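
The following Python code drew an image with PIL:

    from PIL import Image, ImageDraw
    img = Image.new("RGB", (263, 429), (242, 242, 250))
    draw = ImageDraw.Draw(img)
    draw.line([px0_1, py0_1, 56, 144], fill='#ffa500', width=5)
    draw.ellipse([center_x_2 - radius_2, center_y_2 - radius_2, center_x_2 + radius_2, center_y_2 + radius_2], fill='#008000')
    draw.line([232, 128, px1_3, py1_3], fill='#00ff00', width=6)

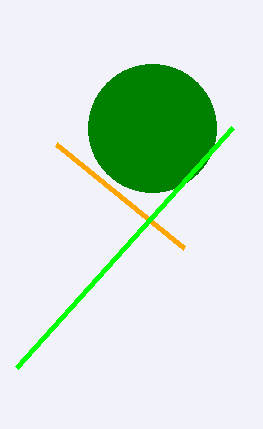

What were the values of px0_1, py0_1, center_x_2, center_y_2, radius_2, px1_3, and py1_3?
px0_1 = 184, py0_1 = 248, center_x_2 = 152, center_y_2 = 128, radius_2 = 64, px1_3 = 16, py1_3 = 368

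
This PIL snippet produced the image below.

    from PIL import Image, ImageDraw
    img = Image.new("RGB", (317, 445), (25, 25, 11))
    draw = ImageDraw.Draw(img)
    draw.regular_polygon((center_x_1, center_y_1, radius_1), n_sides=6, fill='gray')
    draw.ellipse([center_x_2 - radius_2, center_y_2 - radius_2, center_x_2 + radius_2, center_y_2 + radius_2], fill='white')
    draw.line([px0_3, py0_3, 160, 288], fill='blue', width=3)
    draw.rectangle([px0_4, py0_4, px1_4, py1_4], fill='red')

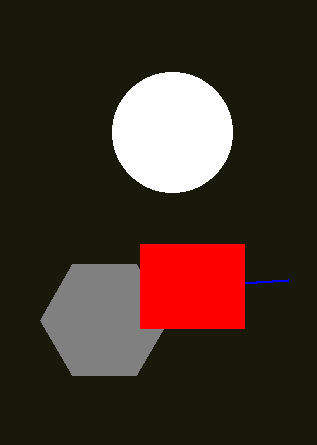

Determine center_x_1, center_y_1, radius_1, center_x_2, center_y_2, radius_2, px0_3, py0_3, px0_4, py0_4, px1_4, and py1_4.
center_x_1 = 104; center_y_1 = 320; radius_1 = 64; center_x_2 = 172; center_y_2 = 132; radius_2 = 60; px0_3 = 288; py0_3 = 280; px0_4 = 140; py0_4 = 244; px1_4 = 244; py1_4 = 328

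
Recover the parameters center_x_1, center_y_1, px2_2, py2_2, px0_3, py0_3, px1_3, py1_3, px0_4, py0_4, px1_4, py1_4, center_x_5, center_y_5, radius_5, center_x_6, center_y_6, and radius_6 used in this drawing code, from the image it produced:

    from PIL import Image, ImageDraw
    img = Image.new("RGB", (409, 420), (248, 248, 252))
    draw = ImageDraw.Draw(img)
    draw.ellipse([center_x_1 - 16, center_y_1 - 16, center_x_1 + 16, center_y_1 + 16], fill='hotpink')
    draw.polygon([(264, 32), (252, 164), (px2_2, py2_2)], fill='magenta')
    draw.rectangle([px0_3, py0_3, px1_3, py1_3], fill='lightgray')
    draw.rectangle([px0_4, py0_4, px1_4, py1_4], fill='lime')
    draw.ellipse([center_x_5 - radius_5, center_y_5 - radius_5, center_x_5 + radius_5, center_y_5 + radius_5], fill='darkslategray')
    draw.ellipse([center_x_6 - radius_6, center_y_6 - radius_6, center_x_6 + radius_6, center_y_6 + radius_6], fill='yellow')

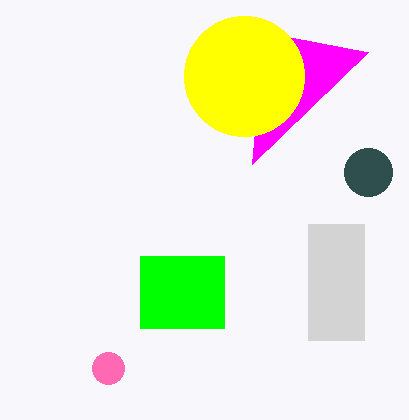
center_x_1 = 108, center_y_1 = 368, px2_2 = 368, py2_2 = 52, px0_3 = 308, py0_3 = 224, px1_3 = 364, py1_3 = 340, px0_4 = 140, py0_4 = 256, px1_4 = 224, py1_4 = 328, center_x_5 = 368, center_y_5 = 172, radius_5 = 24, center_x_6 = 244, center_y_6 = 76, radius_6 = 60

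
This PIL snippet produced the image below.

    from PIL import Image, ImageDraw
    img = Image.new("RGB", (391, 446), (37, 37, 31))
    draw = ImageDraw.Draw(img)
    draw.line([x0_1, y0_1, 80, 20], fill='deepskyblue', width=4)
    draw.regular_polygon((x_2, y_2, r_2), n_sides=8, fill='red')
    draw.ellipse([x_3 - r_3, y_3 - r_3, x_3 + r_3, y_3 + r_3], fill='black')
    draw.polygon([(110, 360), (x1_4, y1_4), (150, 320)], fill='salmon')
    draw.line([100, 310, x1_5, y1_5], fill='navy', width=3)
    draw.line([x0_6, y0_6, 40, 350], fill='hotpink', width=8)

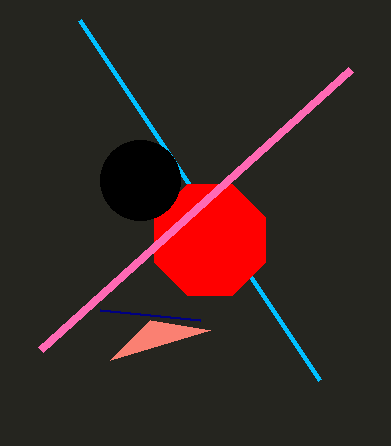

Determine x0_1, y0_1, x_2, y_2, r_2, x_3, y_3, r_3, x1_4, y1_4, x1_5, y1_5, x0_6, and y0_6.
x0_1 = 320; y0_1 = 380; x_2 = 210; y_2 = 240; r_2 = 60; x_3 = 140; y_3 = 180; r_3 = 40; x1_4 = 210; y1_4 = 330; x1_5 = 200; y1_5 = 320; x0_6 = 350; y0_6 = 70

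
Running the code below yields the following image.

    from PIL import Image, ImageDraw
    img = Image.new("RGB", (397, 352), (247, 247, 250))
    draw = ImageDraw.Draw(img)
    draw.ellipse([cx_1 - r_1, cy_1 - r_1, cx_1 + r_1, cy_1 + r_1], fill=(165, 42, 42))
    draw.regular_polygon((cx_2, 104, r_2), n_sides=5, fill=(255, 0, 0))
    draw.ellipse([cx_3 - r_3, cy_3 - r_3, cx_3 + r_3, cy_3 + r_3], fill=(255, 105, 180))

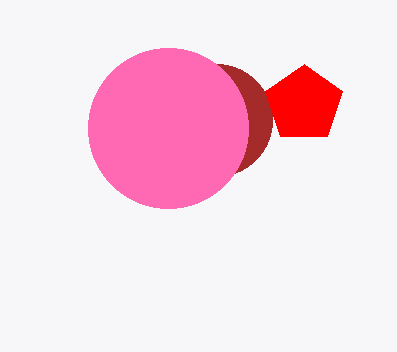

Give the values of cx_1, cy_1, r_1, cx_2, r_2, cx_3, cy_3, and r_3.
cx_1 = 216
cy_1 = 120
r_1 = 56
cx_2 = 304
r_2 = 40
cx_3 = 168
cy_3 = 128
r_3 = 80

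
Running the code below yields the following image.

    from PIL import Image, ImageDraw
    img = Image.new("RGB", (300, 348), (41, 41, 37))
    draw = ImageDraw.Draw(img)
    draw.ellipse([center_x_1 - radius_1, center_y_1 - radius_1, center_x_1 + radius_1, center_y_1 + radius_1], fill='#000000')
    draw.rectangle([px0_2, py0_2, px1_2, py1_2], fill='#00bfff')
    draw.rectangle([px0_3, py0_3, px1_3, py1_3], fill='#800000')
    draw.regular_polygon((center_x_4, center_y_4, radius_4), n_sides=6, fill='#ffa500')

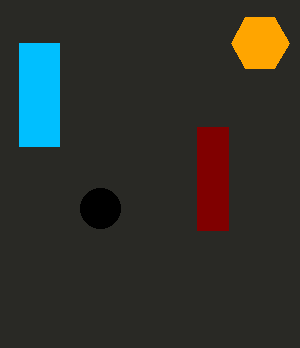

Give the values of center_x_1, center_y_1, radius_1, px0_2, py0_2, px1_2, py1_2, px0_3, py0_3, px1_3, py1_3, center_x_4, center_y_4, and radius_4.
center_x_1 = 100; center_y_1 = 208; radius_1 = 20; px0_2 = 19; py0_2 = 43; px1_2 = 59; py1_2 = 146; px0_3 = 197; py0_3 = 127; px1_3 = 228; py1_3 = 230; center_x_4 = 260; center_y_4 = 43; radius_4 = 29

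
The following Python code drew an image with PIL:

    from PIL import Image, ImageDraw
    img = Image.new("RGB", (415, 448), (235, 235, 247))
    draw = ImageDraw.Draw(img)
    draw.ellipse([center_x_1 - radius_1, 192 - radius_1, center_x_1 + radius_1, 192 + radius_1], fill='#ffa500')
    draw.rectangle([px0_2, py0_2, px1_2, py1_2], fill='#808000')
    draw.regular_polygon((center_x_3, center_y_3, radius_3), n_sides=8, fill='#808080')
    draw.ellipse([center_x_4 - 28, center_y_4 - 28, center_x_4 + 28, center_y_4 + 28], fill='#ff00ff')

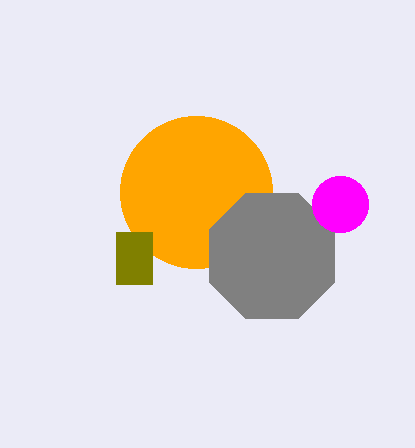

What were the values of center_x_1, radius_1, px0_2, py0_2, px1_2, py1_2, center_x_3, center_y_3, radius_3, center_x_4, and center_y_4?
center_x_1 = 196
radius_1 = 76
px0_2 = 116
py0_2 = 232
px1_2 = 152
py1_2 = 284
center_x_3 = 272
center_y_3 = 256
radius_3 = 68
center_x_4 = 340
center_y_4 = 204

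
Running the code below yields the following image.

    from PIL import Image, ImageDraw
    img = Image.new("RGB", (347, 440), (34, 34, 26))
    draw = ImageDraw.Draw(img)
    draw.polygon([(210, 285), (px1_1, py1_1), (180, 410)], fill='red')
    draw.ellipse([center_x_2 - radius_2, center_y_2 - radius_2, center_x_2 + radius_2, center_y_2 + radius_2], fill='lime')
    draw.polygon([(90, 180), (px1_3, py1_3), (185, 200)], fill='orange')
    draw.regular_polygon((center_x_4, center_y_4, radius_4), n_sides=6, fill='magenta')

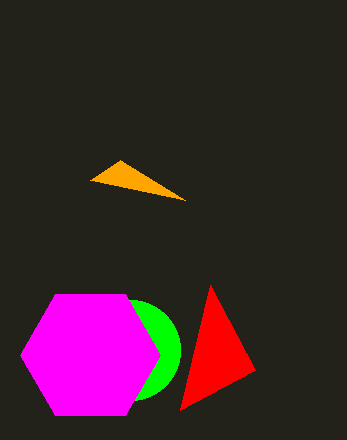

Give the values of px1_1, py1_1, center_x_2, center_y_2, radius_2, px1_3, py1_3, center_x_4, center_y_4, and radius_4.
px1_1 = 255, py1_1 = 370, center_x_2 = 130, center_y_2 = 350, radius_2 = 50, px1_3 = 120, py1_3 = 160, center_x_4 = 90, center_y_4 = 355, radius_4 = 70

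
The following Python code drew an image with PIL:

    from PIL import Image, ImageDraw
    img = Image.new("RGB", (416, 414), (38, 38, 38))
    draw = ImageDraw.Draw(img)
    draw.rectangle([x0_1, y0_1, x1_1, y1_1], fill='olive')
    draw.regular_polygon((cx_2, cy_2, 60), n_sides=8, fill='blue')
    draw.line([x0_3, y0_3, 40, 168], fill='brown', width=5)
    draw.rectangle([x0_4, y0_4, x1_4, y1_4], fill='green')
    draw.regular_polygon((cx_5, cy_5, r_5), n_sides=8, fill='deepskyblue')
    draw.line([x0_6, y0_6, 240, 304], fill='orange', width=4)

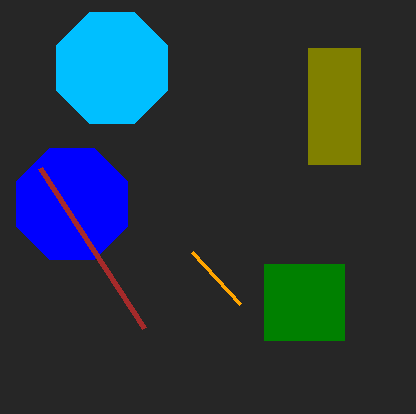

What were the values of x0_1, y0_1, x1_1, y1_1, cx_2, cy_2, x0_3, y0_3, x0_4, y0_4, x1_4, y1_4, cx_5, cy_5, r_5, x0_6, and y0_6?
x0_1 = 308
y0_1 = 48
x1_1 = 360
y1_1 = 164
cx_2 = 72
cy_2 = 204
x0_3 = 144
y0_3 = 328
x0_4 = 264
y0_4 = 264
x1_4 = 344
y1_4 = 340
cx_5 = 112
cy_5 = 68
r_5 = 60
x0_6 = 192
y0_6 = 252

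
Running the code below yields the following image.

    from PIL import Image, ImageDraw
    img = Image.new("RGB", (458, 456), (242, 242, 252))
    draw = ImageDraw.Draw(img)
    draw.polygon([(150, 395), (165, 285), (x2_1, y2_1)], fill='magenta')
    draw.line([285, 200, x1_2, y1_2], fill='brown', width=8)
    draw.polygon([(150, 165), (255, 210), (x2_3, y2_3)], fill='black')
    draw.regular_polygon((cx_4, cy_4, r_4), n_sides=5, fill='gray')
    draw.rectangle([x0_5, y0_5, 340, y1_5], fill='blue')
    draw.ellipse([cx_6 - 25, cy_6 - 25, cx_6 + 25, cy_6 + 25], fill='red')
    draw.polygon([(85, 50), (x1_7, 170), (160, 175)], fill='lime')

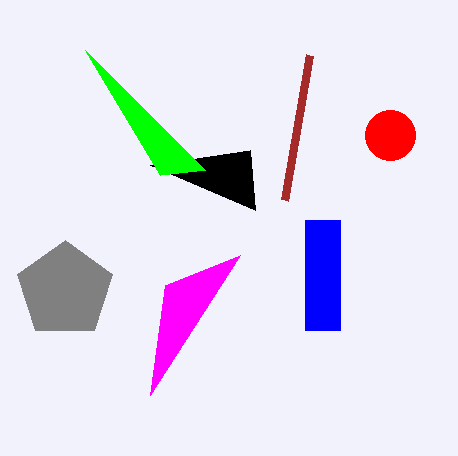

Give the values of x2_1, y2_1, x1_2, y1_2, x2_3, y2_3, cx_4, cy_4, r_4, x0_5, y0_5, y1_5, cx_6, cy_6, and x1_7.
x2_1 = 240, y2_1 = 255, x1_2 = 310, y1_2 = 55, x2_3 = 250, y2_3 = 150, cx_4 = 65, cy_4 = 290, r_4 = 50, x0_5 = 305, y0_5 = 220, y1_5 = 330, cx_6 = 390, cy_6 = 135, x1_7 = 205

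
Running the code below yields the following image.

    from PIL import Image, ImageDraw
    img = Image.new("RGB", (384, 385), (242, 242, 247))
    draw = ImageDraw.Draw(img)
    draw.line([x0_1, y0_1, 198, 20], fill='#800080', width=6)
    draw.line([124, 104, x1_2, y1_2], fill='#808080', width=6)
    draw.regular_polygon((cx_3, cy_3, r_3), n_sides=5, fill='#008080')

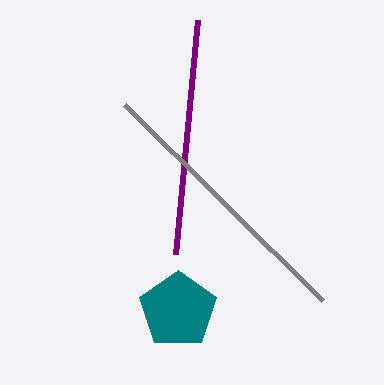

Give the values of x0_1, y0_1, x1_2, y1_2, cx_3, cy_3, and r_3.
x0_1 = 176
y0_1 = 254
x1_2 = 322
y1_2 = 300
cx_3 = 178
cy_3 = 310
r_3 = 40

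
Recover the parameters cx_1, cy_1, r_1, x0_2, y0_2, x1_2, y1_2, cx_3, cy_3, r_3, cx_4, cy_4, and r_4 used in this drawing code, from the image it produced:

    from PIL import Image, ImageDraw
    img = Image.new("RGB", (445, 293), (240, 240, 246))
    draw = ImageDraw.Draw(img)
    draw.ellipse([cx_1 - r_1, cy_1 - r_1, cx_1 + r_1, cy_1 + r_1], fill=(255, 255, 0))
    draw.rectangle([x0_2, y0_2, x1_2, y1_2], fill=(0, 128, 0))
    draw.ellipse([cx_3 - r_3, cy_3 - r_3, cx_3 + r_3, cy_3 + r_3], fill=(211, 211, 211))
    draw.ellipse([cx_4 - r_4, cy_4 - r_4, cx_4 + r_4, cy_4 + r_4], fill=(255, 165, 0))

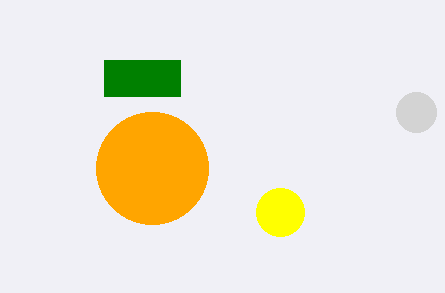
cx_1 = 280
cy_1 = 212
r_1 = 24
x0_2 = 104
y0_2 = 60
x1_2 = 180
y1_2 = 96
cx_3 = 416
cy_3 = 112
r_3 = 20
cx_4 = 152
cy_4 = 168
r_4 = 56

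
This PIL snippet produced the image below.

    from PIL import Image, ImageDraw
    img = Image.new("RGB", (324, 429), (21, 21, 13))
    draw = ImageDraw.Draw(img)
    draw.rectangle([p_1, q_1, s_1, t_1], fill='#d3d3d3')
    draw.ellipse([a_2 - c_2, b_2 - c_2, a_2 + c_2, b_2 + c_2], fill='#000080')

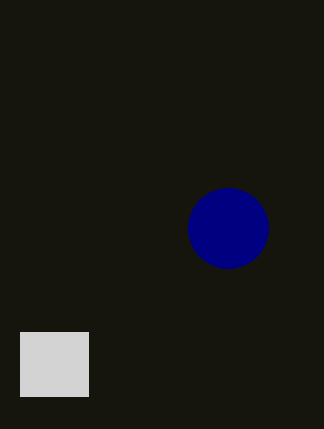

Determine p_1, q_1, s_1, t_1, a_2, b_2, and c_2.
p_1 = 20, q_1 = 332, s_1 = 88, t_1 = 396, a_2 = 228, b_2 = 228, c_2 = 40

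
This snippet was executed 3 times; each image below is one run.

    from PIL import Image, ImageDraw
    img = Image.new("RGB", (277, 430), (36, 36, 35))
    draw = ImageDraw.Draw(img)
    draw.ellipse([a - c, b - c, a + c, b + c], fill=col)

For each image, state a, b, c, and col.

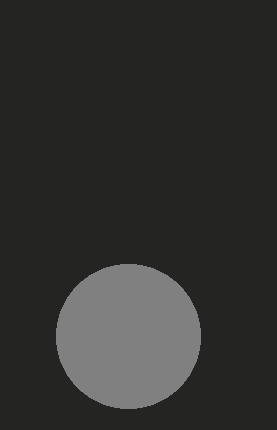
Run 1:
a = 128, b = 336, c = 72, col = 'gray'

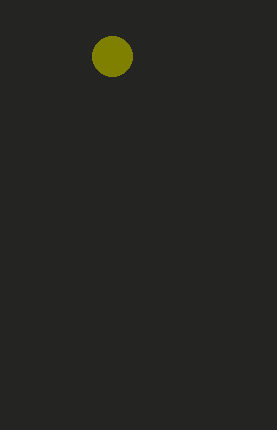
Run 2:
a = 112, b = 56, c = 20, col = 'olive'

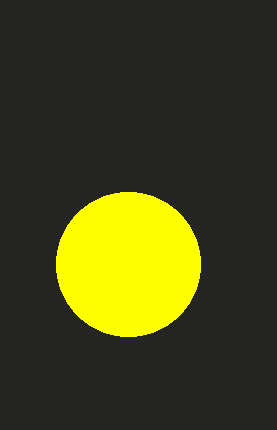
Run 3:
a = 128; b = 264; c = 72; col = 'yellow'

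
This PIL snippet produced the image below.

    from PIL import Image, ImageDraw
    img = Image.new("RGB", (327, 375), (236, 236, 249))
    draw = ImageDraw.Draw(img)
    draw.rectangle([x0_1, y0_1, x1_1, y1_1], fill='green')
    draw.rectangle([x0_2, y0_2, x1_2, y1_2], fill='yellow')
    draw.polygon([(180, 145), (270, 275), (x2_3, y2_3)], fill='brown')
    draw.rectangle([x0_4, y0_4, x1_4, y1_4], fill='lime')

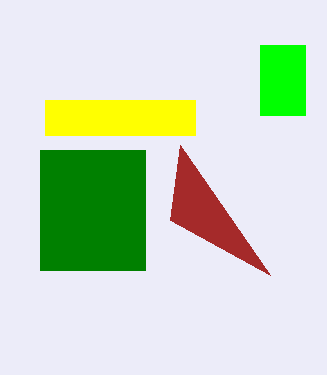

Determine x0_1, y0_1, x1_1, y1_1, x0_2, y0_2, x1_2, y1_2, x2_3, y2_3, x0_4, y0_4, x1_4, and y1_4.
x0_1 = 40, y0_1 = 150, x1_1 = 145, y1_1 = 270, x0_2 = 45, y0_2 = 100, x1_2 = 195, y1_2 = 135, x2_3 = 170, y2_3 = 220, x0_4 = 260, y0_4 = 45, x1_4 = 305, y1_4 = 115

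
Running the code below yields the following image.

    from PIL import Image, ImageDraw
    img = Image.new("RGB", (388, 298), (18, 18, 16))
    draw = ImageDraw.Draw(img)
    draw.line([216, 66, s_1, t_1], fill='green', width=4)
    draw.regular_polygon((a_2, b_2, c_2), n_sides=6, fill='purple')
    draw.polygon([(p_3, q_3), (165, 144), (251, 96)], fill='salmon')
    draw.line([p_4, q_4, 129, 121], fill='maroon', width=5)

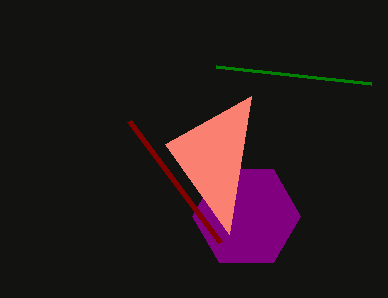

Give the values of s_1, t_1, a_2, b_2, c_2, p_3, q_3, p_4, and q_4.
s_1 = 371, t_1 = 83, a_2 = 246, b_2 = 216, c_2 = 54, p_3 = 229, q_3 = 234, p_4 = 220, q_4 = 242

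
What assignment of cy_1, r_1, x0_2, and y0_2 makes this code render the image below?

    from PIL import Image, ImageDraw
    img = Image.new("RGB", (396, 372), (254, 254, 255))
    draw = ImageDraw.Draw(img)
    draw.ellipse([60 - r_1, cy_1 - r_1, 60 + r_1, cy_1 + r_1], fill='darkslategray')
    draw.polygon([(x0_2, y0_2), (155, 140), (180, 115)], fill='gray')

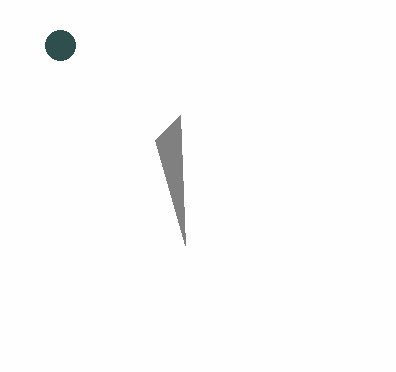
cy_1 = 45; r_1 = 15; x0_2 = 185; y0_2 = 245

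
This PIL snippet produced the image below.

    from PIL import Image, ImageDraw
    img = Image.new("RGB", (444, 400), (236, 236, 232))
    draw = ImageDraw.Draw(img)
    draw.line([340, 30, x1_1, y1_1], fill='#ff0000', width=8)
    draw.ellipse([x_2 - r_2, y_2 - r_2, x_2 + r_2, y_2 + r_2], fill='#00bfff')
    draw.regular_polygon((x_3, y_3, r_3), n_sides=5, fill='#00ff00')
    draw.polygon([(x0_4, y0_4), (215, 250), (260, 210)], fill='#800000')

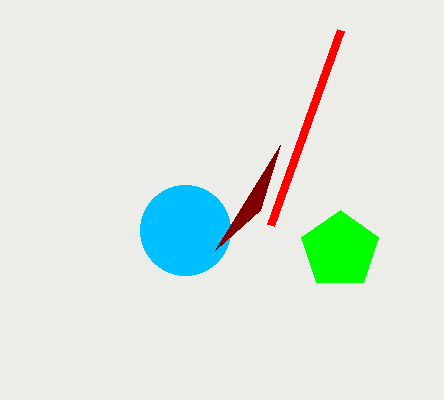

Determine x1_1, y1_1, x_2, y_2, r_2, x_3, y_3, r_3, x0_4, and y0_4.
x1_1 = 270
y1_1 = 225
x_2 = 185
y_2 = 230
r_2 = 45
x_3 = 340
y_3 = 250
r_3 = 40
x0_4 = 280
y0_4 = 145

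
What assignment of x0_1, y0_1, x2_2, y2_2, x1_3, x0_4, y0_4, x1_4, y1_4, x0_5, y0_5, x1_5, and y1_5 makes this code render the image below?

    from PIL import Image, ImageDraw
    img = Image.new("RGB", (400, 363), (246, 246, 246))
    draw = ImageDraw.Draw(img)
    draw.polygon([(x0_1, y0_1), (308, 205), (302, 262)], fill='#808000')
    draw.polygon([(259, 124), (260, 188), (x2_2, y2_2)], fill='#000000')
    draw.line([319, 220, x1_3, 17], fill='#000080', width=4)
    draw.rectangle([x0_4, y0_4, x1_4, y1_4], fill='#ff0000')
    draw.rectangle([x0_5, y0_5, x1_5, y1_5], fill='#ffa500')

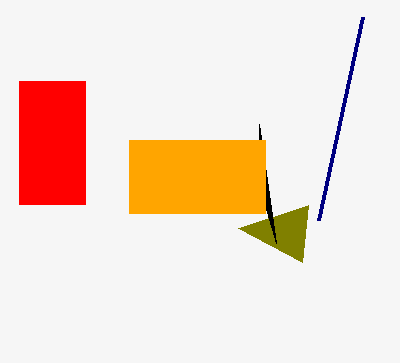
x0_1 = 238
y0_1 = 228
x2_2 = 276
y2_2 = 243
x1_3 = 363
x0_4 = 19
y0_4 = 81
x1_4 = 85
y1_4 = 204
x0_5 = 129
y0_5 = 140
x1_5 = 265
y1_5 = 213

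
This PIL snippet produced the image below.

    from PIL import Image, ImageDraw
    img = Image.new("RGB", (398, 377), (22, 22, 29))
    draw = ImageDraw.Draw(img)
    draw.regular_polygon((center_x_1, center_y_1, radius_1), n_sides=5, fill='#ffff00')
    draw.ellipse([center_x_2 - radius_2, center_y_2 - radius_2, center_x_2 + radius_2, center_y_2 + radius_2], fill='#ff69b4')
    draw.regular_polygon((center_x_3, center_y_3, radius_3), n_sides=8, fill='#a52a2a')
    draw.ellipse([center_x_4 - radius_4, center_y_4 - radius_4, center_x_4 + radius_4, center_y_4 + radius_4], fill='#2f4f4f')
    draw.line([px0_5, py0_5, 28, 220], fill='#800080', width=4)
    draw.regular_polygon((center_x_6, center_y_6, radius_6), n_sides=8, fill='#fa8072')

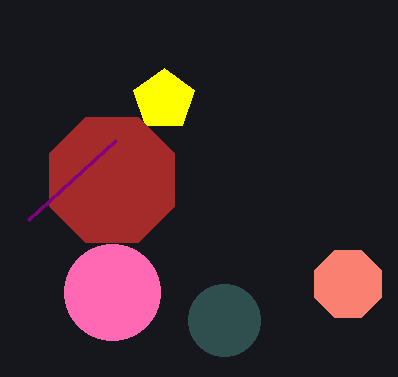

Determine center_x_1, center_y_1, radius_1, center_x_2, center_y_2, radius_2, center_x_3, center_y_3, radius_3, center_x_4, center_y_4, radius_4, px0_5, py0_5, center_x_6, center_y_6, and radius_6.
center_x_1 = 164, center_y_1 = 100, radius_1 = 32, center_x_2 = 112, center_y_2 = 292, radius_2 = 48, center_x_3 = 112, center_y_3 = 180, radius_3 = 68, center_x_4 = 224, center_y_4 = 320, radius_4 = 36, px0_5 = 116, py0_5 = 140, center_x_6 = 348, center_y_6 = 284, radius_6 = 36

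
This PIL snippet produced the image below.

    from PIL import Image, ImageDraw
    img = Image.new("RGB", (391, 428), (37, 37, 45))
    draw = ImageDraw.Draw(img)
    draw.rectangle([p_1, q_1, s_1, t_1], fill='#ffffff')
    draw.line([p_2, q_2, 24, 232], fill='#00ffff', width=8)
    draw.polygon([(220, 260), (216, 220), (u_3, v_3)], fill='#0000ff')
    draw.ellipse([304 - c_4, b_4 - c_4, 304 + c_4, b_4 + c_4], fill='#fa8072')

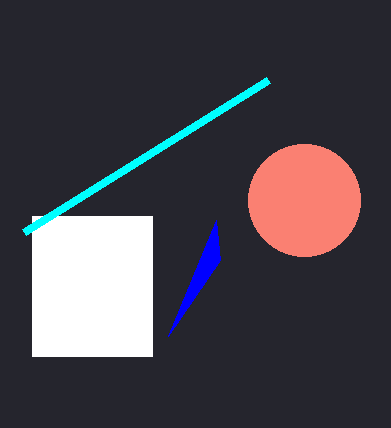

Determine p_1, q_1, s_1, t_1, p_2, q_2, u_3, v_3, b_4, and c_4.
p_1 = 32
q_1 = 216
s_1 = 152
t_1 = 356
p_2 = 268
q_2 = 80
u_3 = 168
v_3 = 336
b_4 = 200
c_4 = 56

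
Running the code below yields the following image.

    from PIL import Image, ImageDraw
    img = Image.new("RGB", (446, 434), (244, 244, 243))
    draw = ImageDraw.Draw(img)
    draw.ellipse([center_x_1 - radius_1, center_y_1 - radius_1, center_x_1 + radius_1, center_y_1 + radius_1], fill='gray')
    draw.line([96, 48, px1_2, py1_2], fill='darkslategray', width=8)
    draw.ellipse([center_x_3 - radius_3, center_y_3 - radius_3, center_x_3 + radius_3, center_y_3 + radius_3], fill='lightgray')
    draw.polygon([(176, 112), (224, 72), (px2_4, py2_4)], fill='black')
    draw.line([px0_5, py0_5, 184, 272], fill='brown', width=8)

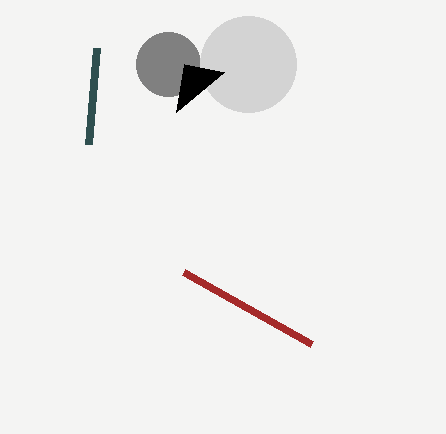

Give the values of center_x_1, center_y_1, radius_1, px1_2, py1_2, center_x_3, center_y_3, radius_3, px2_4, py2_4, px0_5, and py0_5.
center_x_1 = 168, center_y_1 = 64, radius_1 = 32, px1_2 = 88, py1_2 = 144, center_x_3 = 248, center_y_3 = 64, radius_3 = 48, px2_4 = 184, py2_4 = 64, px0_5 = 312, py0_5 = 344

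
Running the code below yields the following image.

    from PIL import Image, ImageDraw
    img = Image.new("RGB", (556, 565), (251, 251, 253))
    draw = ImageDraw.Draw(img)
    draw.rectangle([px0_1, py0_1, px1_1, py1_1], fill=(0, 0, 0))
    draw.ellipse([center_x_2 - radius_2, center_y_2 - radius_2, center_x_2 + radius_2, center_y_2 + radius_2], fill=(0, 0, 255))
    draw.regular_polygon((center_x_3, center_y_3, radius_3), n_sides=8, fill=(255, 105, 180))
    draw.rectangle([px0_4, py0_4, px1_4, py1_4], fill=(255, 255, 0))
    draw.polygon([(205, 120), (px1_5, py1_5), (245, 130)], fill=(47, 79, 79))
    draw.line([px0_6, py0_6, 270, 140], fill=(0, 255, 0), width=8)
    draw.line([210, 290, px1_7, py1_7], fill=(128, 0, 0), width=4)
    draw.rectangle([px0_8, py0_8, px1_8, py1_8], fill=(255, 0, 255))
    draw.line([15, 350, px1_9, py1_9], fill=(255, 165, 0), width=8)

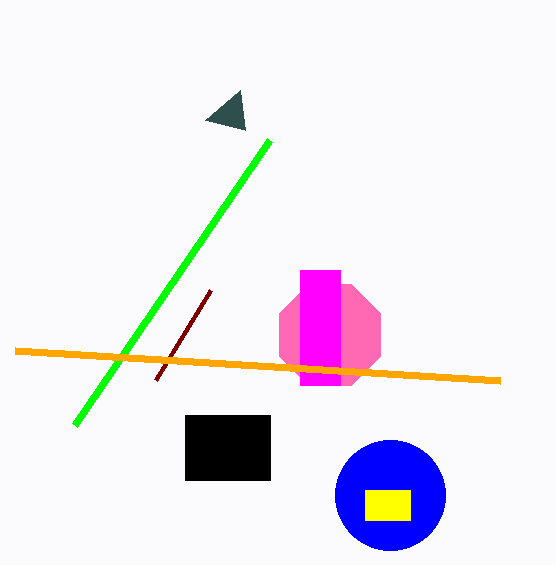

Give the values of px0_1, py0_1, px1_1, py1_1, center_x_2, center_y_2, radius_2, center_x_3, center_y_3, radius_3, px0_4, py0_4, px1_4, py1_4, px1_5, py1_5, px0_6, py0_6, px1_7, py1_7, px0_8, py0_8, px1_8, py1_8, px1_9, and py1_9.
px0_1 = 185; py0_1 = 415; px1_1 = 270; py1_1 = 480; center_x_2 = 390; center_y_2 = 495; radius_2 = 55; center_x_3 = 330; center_y_3 = 335; radius_3 = 55; px0_4 = 365; py0_4 = 490; px1_4 = 410; py1_4 = 520; px1_5 = 240; py1_5 = 90; px0_6 = 75; py0_6 = 425; px1_7 = 155; py1_7 = 380; px0_8 = 300; py0_8 = 270; px1_8 = 340; py1_8 = 385; px1_9 = 500; py1_9 = 380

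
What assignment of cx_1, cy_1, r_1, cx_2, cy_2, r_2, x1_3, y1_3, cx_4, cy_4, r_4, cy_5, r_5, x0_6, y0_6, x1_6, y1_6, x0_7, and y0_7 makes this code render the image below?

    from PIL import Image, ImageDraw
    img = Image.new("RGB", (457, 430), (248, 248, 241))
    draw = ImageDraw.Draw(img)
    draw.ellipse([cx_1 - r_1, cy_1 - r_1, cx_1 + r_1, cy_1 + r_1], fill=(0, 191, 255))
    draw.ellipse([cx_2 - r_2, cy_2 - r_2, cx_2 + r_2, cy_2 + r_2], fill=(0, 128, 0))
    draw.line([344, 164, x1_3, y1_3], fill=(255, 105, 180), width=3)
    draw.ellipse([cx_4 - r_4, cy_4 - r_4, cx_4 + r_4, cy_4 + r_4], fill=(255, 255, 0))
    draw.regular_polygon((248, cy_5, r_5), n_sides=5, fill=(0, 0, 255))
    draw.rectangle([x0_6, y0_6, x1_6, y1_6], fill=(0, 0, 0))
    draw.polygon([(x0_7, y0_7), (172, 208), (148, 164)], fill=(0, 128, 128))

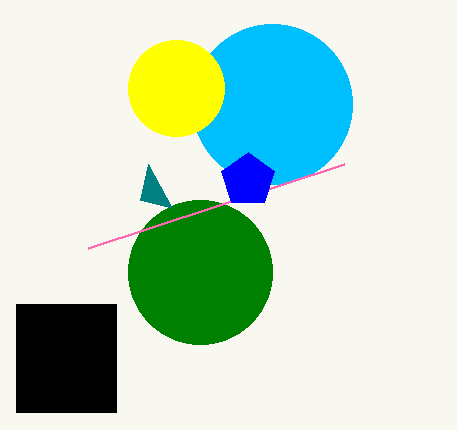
cx_1 = 272; cy_1 = 104; r_1 = 80; cx_2 = 200; cy_2 = 272; r_2 = 72; x1_3 = 88; y1_3 = 248; cx_4 = 176; cy_4 = 88; r_4 = 48; cy_5 = 180; r_5 = 28; x0_6 = 16; y0_6 = 304; x1_6 = 116; y1_6 = 412; x0_7 = 140; y0_7 = 200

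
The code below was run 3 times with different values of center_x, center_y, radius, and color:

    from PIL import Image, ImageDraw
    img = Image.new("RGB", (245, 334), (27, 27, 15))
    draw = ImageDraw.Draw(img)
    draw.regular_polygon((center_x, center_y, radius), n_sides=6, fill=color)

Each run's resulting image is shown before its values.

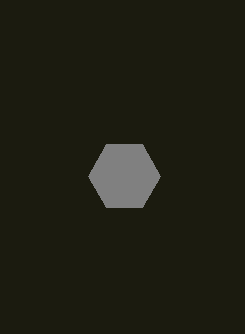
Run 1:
center_x = 124
center_y = 176
radius = 36
color = 'gray'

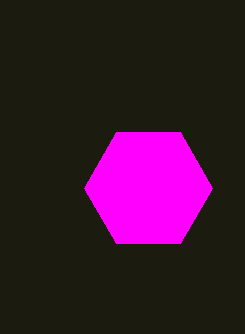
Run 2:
center_x = 148
center_y = 188
radius = 64
color = 'magenta'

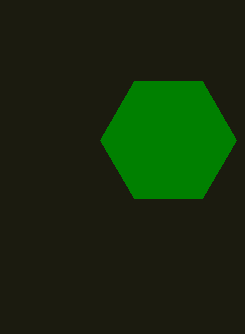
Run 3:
center_x = 168
center_y = 140
radius = 68
color = 'green'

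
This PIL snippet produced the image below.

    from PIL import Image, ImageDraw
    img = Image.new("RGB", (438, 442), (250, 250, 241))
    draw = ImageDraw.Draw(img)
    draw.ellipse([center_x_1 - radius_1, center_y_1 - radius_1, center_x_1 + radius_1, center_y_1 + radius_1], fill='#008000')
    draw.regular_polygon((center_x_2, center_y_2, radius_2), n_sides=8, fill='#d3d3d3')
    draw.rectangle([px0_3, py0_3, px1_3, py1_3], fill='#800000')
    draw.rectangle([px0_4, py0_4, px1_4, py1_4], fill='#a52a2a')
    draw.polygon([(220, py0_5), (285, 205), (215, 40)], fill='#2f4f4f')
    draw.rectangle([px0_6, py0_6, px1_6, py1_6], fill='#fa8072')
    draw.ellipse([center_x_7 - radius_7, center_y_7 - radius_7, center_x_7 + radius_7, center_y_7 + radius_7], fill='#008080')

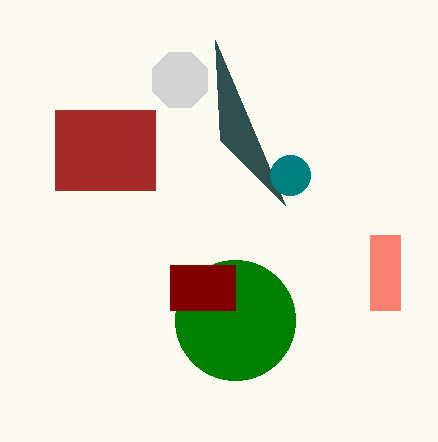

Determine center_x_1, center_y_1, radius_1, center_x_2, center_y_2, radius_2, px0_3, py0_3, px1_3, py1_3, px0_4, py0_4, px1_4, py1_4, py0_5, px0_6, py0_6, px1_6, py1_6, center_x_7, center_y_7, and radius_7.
center_x_1 = 235, center_y_1 = 320, radius_1 = 60, center_x_2 = 180, center_y_2 = 80, radius_2 = 30, px0_3 = 170, py0_3 = 265, px1_3 = 235, py1_3 = 310, px0_4 = 55, py0_4 = 110, px1_4 = 155, py1_4 = 190, py0_5 = 140, px0_6 = 370, py0_6 = 235, px1_6 = 400, py1_6 = 310, center_x_7 = 290, center_y_7 = 175, radius_7 = 20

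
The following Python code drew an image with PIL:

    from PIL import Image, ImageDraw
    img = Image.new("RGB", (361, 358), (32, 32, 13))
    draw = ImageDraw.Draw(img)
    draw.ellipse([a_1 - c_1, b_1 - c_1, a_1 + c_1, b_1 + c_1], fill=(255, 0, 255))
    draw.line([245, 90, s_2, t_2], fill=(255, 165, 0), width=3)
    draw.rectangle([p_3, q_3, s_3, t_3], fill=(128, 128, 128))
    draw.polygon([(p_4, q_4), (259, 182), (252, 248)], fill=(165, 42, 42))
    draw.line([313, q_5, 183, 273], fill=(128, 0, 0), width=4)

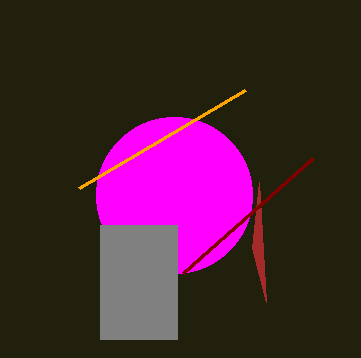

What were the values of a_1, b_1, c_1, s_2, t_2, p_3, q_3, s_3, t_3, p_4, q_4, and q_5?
a_1 = 174
b_1 = 195
c_1 = 78
s_2 = 79
t_2 = 188
p_3 = 100
q_3 = 225
s_3 = 177
t_3 = 339
p_4 = 266
q_4 = 302
q_5 = 158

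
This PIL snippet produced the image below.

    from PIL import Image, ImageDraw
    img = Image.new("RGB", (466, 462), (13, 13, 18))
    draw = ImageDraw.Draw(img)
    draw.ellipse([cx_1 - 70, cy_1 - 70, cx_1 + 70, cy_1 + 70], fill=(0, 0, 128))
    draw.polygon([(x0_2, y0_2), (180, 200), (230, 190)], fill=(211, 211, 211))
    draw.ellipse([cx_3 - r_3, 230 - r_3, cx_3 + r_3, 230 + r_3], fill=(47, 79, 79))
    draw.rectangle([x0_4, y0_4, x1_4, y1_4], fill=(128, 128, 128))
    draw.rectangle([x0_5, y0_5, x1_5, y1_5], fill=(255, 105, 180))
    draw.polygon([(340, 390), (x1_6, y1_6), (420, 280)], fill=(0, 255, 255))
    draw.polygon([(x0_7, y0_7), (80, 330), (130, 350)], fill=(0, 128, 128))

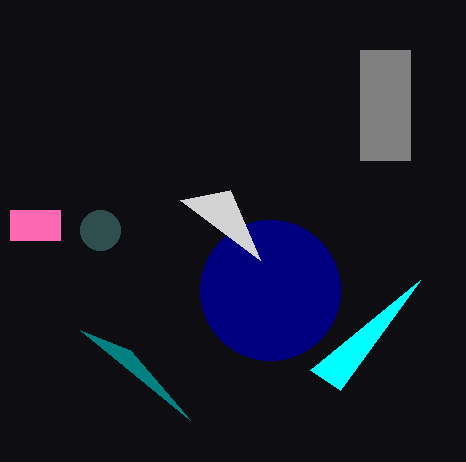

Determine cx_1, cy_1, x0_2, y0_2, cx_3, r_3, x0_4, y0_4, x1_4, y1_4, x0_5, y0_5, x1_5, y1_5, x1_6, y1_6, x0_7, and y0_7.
cx_1 = 270; cy_1 = 290; x0_2 = 260; y0_2 = 260; cx_3 = 100; r_3 = 20; x0_4 = 360; y0_4 = 50; x1_4 = 410; y1_4 = 160; x0_5 = 10; y0_5 = 210; x1_5 = 60; y1_5 = 240; x1_6 = 310; y1_6 = 370; x0_7 = 190; y0_7 = 420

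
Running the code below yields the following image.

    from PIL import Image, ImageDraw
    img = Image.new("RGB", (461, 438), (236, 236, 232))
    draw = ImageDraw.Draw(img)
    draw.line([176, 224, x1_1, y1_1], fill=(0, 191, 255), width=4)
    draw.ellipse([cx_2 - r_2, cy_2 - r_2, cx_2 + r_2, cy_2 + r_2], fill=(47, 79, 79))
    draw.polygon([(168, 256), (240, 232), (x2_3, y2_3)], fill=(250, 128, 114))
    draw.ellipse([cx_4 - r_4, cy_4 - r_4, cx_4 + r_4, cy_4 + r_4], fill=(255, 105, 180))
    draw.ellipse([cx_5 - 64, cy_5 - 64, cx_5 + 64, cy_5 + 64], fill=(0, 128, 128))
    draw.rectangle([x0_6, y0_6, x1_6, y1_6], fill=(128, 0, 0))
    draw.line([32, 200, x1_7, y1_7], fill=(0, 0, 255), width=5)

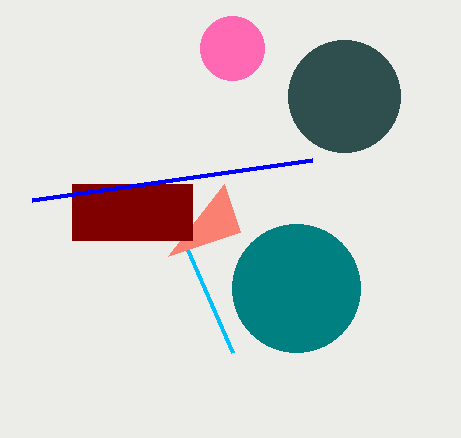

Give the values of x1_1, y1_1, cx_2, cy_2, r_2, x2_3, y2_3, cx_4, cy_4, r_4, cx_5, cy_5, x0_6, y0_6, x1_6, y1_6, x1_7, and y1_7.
x1_1 = 232
y1_1 = 352
cx_2 = 344
cy_2 = 96
r_2 = 56
x2_3 = 224
y2_3 = 184
cx_4 = 232
cy_4 = 48
r_4 = 32
cx_5 = 296
cy_5 = 288
x0_6 = 72
y0_6 = 184
x1_6 = 192
y1_6 = 240
x1_7 = 312
y1_7 = 160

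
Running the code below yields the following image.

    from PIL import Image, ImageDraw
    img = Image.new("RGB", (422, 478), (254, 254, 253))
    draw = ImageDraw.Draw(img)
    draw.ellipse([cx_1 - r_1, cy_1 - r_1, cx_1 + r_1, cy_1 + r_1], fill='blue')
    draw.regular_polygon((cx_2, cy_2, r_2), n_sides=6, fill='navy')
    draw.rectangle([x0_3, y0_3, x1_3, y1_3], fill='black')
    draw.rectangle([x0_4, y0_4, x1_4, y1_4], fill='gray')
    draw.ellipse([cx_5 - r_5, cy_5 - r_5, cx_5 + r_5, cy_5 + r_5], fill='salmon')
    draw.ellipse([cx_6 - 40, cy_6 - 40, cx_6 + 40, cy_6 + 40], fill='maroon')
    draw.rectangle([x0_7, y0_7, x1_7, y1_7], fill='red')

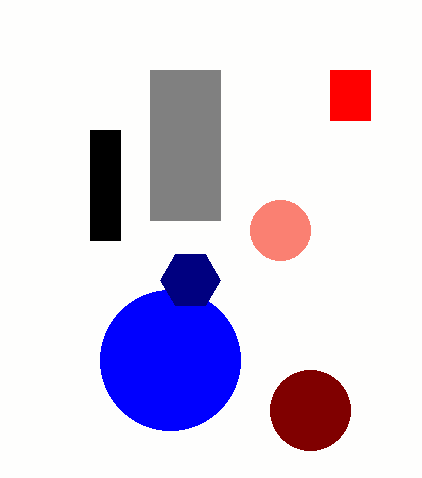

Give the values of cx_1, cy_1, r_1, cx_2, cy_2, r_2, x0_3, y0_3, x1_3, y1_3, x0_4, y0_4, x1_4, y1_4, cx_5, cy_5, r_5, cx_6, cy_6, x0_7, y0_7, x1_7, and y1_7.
cx_1 = 170
cy_1 = 360
r_1 = 70
cx_2 = 190
cy_2 = 280
r_2 = 30
x0_3 = 90
y0_3 = 130
x1_3 = 120
y1_3 = 240
x0_4 = 150
y0_4 = 70
x1_4 = 220
y1_4 = 220
cx_5 = 280
cy_5 = 230
r_5 = 30
cx_6 = 310
cy_6 = 410
x0_7 = 330
y0_7 = 70
x1_7 = 370
y1_7 = 120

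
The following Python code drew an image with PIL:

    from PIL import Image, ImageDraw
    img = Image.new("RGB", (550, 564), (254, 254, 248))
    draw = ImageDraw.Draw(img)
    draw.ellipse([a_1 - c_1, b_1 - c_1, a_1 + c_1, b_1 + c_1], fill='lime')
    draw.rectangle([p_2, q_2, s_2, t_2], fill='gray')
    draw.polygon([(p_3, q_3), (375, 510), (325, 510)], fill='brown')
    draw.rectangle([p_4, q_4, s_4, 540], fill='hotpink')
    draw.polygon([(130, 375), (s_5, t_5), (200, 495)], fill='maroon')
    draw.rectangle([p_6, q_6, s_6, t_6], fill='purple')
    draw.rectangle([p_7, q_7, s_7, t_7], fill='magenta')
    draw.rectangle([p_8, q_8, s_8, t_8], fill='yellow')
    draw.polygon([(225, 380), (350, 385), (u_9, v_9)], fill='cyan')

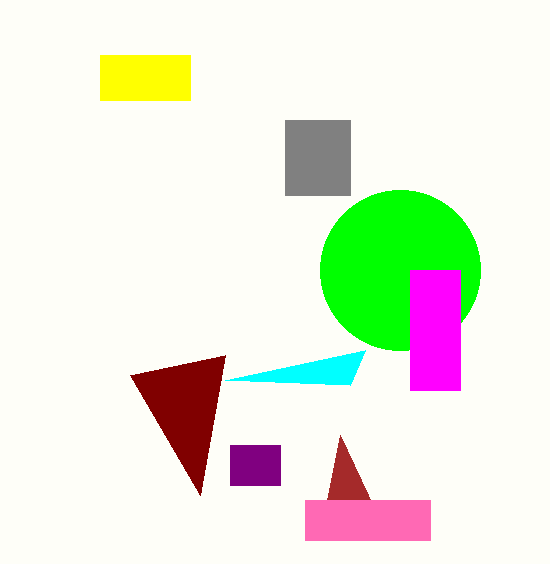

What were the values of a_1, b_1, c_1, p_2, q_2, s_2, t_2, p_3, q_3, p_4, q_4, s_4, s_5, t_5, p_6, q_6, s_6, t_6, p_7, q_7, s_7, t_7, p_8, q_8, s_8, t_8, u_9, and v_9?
a_1 = 400, b_1 = 270, c_1 = 80, p_2 = 285, q_2 = 120, s_2 = 350, t_2 = 195, p_3 = 340, q_3 = 435, p_4 = 305, q_4 = 500, s_4 = 430, s_5 = 225, t_5 = 355, p_6 = 230, q_6 = 445, s_6 = 280, t_6 = 485, p_7 = 410, q_7 = 270, s_7 = 460, t_7 = 390, p_8 = 100, q_8 = 55, s_8 = 190, t_8 = 100, u_9 = 365, v_9 = 350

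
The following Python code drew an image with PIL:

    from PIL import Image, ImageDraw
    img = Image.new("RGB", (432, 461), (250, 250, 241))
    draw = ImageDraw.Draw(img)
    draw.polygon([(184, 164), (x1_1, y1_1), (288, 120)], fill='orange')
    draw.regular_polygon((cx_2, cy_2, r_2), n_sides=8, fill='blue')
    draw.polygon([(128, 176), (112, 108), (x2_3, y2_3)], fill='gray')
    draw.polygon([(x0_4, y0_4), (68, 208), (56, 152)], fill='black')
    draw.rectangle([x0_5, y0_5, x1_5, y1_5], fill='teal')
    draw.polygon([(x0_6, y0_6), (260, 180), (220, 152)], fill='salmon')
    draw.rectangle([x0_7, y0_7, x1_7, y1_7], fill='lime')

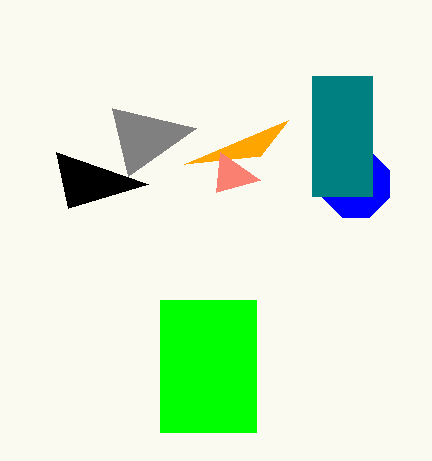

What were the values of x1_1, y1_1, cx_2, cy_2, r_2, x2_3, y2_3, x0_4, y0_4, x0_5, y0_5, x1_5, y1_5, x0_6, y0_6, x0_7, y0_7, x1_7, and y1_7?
x1_1 = 260
y1_1 = 156
cx_2 = 356
cy_2 = 184
r_2 = 36
x2_3 = 196
y2_3 = 128
x0_4 = 148
y0_4 = 184
x0_5 = 312
y0_5 = 76
x1_5 = 372
y1_5 = 196
x0_6 = 216
y0_6 = 192
x0_7 = 160
y0_7 = 300
x1_7 = 256
y1_7 = 432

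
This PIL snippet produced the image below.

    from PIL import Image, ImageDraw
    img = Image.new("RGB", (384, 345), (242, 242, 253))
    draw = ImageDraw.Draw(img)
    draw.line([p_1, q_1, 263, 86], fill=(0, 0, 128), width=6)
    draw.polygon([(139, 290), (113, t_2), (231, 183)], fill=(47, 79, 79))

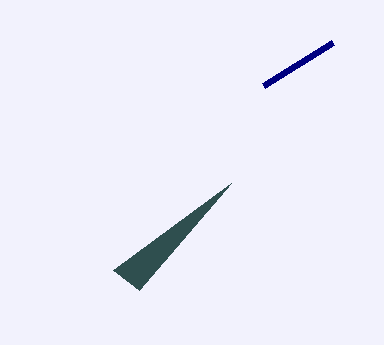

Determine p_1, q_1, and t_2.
p_1 = 332, q_1 = 43, t_2 = 270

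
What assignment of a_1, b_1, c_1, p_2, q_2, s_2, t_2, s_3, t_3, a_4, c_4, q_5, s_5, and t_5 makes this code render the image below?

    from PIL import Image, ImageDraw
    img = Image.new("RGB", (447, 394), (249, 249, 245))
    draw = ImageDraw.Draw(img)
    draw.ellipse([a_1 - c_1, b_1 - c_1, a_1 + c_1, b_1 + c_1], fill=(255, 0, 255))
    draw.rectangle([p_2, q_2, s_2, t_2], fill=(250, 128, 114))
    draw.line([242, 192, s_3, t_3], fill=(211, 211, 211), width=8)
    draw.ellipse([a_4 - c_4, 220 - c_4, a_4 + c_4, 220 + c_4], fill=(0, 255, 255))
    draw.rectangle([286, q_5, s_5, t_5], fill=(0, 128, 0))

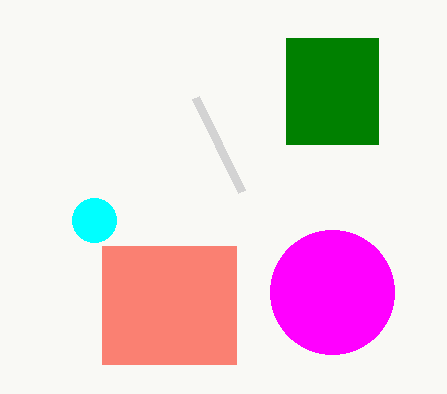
a_1 = 332
b_1 = 292
c_1 = 62
p_2 = 102
q_2 = 246
s_2 = 236
t_2 = 364
s_3 = 196
t_3 = 98
a_4 = 94
c_4 = 22
q_5 = 38
s_5 = 378
t_5 = 144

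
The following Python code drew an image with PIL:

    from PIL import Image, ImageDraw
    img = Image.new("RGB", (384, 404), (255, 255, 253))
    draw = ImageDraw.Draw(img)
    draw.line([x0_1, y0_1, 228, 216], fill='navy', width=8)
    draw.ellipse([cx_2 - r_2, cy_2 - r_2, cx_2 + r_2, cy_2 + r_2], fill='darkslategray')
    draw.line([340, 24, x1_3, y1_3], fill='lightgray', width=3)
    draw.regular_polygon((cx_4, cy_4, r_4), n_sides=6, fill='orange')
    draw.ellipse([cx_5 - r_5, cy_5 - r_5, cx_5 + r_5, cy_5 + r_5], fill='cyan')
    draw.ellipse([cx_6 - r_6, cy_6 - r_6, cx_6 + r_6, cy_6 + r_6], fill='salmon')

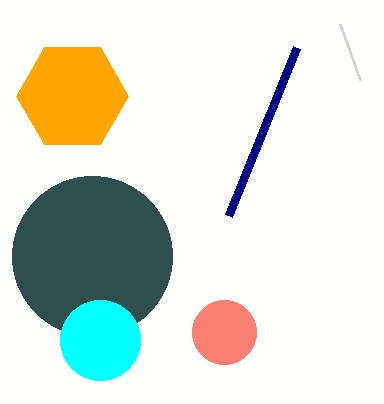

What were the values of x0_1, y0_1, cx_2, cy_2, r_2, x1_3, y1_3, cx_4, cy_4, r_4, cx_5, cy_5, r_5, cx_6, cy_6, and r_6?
x0_1 = 296, y0_1 = 48, cx_2 = 92, cy_2 = 256, r_2 = 80, x1_3 = 360, y1_3 = 80, cx_4 = 72, cy_4 = 96, r_4 = 56, cx_5 = 100, cy_5 = 340, r_5 = 40, cx_6 = 224, cy_6 = 332, r_6 = 32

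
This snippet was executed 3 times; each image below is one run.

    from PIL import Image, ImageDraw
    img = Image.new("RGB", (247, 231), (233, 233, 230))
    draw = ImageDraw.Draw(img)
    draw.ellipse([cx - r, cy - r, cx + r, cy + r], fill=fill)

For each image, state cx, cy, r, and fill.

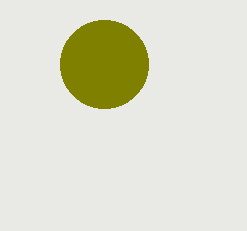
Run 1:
cx = 104
cy = 64
r = 44
fill = 'olive'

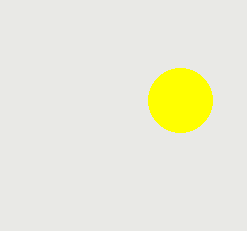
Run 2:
cx = 180
cy = 100
r = 32
fill = 'yellow'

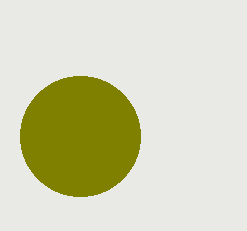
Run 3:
cx = 80, cy = 136, r = 60, fill = 'olive'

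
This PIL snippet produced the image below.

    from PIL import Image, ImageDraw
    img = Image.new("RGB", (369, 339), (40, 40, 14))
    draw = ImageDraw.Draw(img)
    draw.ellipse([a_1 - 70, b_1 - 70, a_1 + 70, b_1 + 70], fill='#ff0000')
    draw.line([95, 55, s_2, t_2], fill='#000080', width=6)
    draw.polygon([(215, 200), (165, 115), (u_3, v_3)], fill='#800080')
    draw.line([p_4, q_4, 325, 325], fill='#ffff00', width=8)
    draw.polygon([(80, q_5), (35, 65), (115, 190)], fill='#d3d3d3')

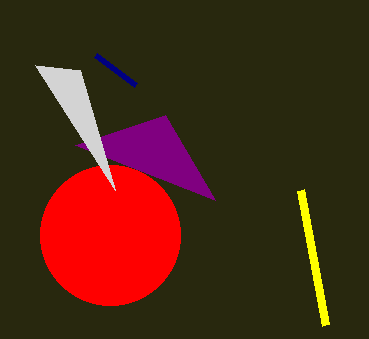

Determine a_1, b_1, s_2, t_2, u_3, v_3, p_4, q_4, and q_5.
a_1 = 110; b_1 = 235; s_2 = 135; t_2 = 85; u_3 = 75; v_3 = 145; p_4 = 300; q_4 = 190; q_5 = 70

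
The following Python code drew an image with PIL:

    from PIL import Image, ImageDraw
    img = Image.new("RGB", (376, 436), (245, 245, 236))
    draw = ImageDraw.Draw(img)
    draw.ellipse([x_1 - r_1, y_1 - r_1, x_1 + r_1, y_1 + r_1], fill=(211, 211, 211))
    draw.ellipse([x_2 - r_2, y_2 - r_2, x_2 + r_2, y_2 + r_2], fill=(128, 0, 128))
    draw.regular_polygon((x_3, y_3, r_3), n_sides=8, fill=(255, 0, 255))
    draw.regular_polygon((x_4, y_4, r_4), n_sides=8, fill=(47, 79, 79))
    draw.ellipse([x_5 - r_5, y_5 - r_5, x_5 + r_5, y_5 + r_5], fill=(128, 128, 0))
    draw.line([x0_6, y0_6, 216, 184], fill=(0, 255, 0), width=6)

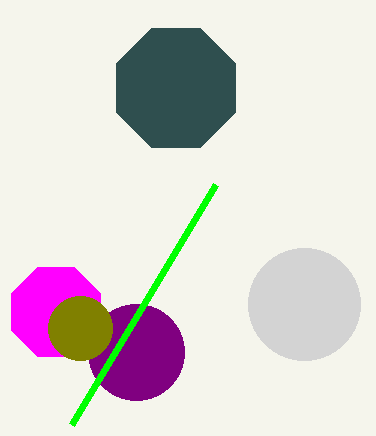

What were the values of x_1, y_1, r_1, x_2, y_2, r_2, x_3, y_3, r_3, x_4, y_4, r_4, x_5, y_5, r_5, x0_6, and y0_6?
x_1 = 304
y_1 = 304
r_1 = 56
x_2 = 136
y_2 = 352
r_2 = 48
x_3 = 56
y_3 = 312
r_3 = 48
x_4 = 176
y_4 = 88
r_4 = 64
x_5 = 80
y_5 = 328
r_5 = 32
x0_6 = 72
y0_6 = 424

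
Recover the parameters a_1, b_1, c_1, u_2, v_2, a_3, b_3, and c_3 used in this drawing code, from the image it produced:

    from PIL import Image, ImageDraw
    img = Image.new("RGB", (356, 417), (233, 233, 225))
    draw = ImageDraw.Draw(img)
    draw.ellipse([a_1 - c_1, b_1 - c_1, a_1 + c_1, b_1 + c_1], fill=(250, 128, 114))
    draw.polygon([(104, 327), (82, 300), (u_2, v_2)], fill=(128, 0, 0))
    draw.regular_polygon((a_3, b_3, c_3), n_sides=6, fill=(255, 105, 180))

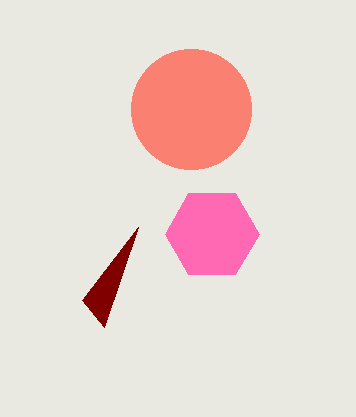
a_1 = 191; b_1 = 109; c_1 = 60; u_2 = 138; v_2 = 227; a_3 = 212; b_3 = 234; c_3 = 47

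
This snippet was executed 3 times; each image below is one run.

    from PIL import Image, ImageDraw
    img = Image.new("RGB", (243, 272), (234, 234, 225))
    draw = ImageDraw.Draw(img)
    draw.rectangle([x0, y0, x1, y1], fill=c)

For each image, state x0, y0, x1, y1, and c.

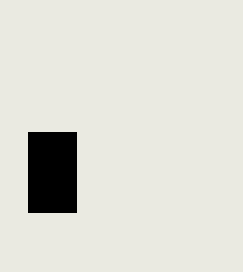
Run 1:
x0 = 28; y0 = 132; x1 = 76; y1 = 212; c = 'black'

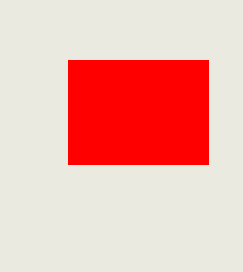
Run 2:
x0 = 68
y0 = 60
x1 = 208
y1 = 164
c = 'red'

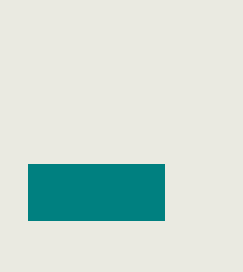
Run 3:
x0 = 28
y0 = 164
x1 = 164
y1 = 220
c = 'teal'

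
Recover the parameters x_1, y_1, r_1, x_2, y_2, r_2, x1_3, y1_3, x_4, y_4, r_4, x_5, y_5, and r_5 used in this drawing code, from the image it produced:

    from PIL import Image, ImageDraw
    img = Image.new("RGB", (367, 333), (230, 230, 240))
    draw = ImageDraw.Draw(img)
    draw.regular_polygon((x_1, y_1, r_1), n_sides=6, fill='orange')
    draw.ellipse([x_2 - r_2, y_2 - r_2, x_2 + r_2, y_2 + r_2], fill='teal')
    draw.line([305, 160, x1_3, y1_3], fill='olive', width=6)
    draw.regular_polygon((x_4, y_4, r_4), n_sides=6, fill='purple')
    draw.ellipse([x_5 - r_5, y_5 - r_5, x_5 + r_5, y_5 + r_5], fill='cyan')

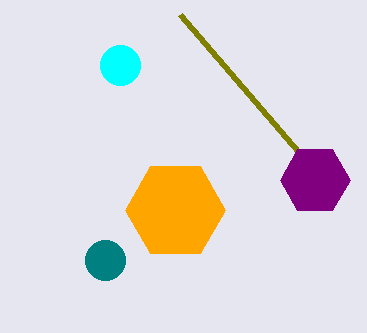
x_1 = 175
y_1 = 210
r_1 = 50
x_2 = 105
y_2 = 260
r_2 = 20
x1_3 = 180
y1_3 = 15
x_4 = 315
y_4 = 180
r_4 = 35
x_5 = 120
y_5 = 65
r_5 = 20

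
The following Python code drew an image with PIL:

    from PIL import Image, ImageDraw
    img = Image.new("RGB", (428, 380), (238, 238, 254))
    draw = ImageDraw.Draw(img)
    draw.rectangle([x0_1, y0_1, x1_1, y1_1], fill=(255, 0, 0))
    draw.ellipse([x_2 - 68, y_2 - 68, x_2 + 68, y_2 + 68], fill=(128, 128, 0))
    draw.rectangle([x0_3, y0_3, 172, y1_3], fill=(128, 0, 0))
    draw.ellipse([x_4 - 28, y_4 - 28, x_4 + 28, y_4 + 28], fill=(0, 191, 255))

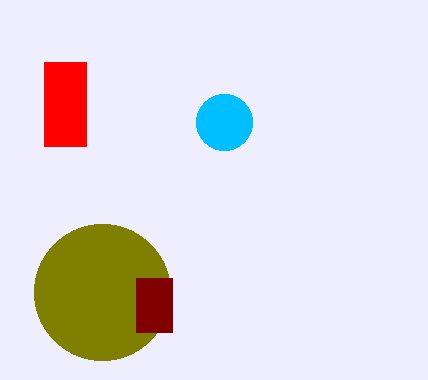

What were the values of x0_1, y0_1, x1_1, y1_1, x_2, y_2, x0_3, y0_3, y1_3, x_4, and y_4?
x0_1 = 44; y0_1 = 62; x1_1 = 86; y1_1 = 146; x_2 = 102; y_2 = 292; x0_3 = 136; y0_3 = 278; y1_3 = 332; x_4 = 224; y_4 = 122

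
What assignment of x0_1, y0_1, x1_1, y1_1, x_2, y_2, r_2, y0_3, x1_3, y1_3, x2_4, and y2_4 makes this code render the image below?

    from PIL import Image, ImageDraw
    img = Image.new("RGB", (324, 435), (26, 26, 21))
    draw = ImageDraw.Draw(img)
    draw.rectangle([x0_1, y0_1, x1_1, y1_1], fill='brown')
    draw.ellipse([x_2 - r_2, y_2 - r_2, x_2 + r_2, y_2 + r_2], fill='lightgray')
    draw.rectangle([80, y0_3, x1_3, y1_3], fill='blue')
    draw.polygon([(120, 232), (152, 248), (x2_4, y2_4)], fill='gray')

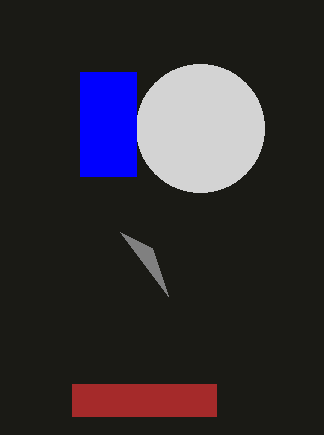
x0_1 = 72, y0_1 = 384, x1_1 = 216, y1_1 = 416, x_2 = 200, y_2 = 128, r_2 = 64, y0_3 = 72, x1_3 = 136, y1_3 = 176, x2_4 = 168, y2_4 = 296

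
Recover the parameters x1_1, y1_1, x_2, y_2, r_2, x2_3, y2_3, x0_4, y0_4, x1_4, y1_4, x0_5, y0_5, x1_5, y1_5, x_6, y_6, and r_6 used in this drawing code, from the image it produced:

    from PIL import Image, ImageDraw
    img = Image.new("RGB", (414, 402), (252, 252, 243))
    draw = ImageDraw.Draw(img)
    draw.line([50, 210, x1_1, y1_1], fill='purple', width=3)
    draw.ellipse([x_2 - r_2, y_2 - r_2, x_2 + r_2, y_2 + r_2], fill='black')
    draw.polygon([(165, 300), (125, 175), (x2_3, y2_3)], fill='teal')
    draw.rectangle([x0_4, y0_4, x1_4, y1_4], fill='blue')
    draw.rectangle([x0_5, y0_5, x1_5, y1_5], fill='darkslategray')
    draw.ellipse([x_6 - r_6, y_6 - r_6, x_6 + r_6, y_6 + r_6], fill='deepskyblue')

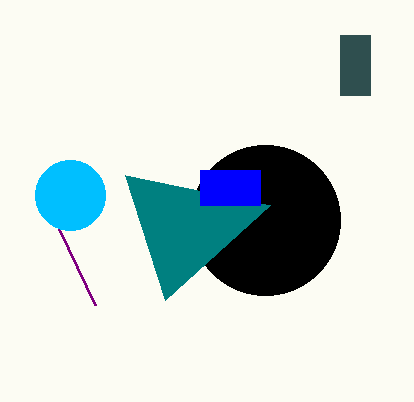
x1_1 = 95
y1_1 = 305
x_2 = 265
y_2 = 220
r_2 = 75
x2_3 = 270
y2_3 = 205
x0_4 = 200
y0_4 = 170
x1_4 = 260
y1_4 = 205
x0_5 = 340
y0_5 = 35
x1_5 = 370
y1_5 = 95
x_6 = 70
y_6 = 195
r_6 = 35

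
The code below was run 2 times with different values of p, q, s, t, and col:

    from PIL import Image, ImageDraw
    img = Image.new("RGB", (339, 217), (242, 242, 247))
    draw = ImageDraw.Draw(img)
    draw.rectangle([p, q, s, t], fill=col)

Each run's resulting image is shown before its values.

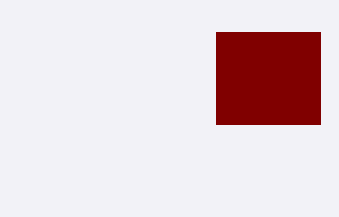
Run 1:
p = 216, q = 32, s = 320, t = 124, col = 'maroon'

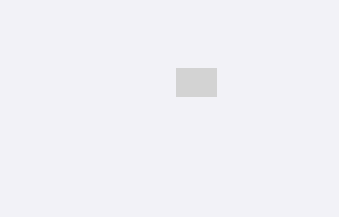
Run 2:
p = 176, q = 68, s = 216, t = 96, col = 'lightgray'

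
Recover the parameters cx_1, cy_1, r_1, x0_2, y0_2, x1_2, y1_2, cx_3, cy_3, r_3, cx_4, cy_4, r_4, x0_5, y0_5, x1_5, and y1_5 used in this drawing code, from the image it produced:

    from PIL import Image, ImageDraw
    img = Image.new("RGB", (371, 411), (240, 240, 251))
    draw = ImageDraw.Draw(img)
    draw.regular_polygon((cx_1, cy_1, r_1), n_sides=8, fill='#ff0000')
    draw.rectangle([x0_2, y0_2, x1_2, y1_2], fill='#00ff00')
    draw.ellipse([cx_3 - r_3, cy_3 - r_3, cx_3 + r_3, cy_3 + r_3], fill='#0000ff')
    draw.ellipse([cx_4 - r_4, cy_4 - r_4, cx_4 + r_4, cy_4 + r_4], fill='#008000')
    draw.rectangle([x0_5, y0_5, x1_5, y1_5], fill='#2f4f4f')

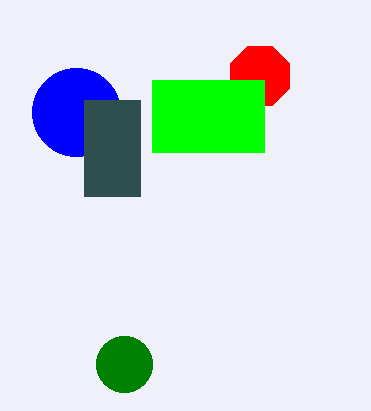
cx_1 = 260
cy_1 = 76
r_1 = 32
x0_2 = 152
y0_2 = 80
x1_2 = 264
y1_2 = 152
cx_3 = 76
cy_3 = 112
r_3 = 44
cx_4 = 124
cy_4 = 364
r_4 = 28
x0_5 = 84
y0_5 = 100
x1_5 = 140
y1_5 = 196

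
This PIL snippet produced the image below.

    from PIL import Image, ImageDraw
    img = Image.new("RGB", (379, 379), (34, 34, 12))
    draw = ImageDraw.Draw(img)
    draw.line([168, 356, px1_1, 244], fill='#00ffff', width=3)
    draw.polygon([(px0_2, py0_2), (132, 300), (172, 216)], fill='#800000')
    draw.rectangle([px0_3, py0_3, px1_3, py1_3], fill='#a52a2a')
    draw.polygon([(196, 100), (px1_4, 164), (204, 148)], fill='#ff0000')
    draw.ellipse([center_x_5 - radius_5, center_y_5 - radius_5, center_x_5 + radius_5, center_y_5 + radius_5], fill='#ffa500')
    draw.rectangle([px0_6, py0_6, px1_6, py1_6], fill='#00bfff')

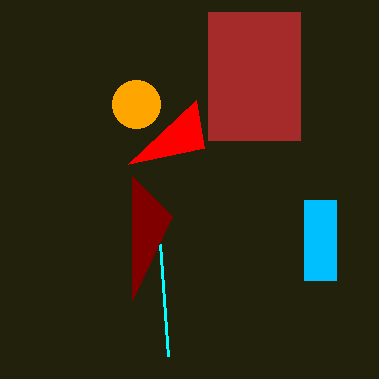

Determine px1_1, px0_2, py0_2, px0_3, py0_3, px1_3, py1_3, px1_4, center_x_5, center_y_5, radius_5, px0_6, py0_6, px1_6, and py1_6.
px1_1 = 160
px0_2 = 132
py0_2 = 176
px0_3 = 208
py0_3 = 12
px1_3 = 300
py1_3 = 140
px1_4 = 128
center_x_5 = 136
center_y_5 = 104
radius_5 = 24
px0_6 = 304
py0_6 = 200
px1_6 = 336
py1_6 = 280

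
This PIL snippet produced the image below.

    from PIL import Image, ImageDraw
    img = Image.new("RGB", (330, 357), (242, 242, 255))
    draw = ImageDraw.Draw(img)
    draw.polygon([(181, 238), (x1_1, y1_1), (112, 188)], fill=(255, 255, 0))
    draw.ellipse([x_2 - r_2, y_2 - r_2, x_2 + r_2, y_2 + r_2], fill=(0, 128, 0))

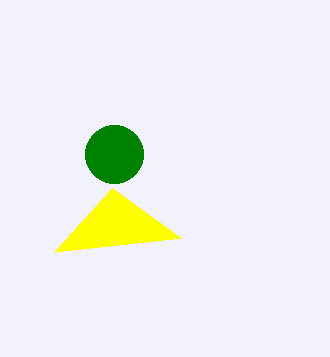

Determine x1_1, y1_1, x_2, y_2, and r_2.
x1_1 = 54, y1_1 = 252, x_2 = 114, y_2 = 154, r_2 = 29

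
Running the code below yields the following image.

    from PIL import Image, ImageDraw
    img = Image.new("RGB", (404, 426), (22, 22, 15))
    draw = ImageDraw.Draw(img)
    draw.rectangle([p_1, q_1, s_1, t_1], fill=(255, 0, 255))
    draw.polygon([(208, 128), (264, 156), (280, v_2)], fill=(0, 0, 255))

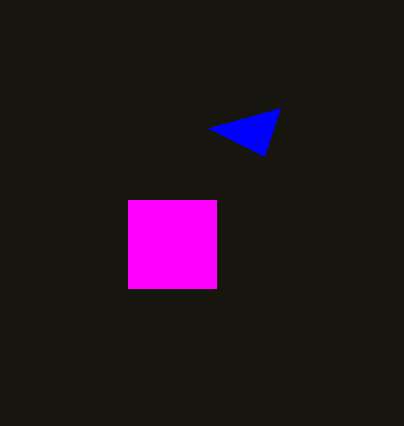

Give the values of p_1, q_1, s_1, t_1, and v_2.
p_1 = 128
q_1 = 200
s_1 = 216
t_1 = 288
v_2 = 108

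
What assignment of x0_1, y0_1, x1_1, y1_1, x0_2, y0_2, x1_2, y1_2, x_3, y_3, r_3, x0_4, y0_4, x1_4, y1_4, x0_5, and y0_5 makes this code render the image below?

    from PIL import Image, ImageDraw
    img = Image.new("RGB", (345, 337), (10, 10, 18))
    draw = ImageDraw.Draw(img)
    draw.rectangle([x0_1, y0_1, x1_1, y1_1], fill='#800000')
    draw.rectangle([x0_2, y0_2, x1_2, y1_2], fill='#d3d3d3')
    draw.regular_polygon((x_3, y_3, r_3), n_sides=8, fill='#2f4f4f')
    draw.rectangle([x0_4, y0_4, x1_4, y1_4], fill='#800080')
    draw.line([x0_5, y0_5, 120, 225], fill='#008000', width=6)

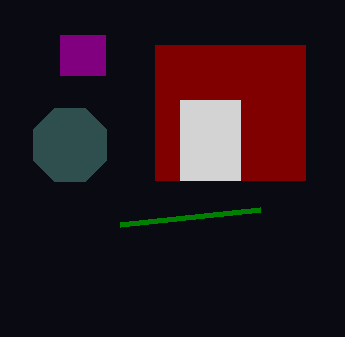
x0_1 = 155, y0_1 = 45, x1_1 = 305, y1_1 = 180, x0_2 = 180, y0_2 = 100, x1_2 = 240, y1_2 = 180, x_3 = 70, y_3 = 145, r_3 = 40, x0_4 = 60, y0_4 = 35, x1_4 = 105, y1_4 = 75, x0_5 = 260, y0_5 = 210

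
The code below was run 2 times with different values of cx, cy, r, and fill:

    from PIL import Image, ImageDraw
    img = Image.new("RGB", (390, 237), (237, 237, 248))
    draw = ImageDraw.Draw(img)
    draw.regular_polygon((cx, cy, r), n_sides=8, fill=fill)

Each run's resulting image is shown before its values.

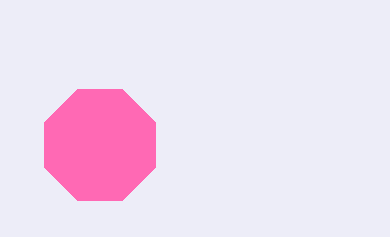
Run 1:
cx = 100
cy = 145
r = 60
fill = 'hotpink'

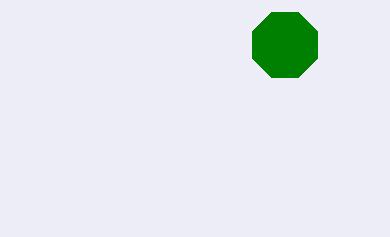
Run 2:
cx = 285; cy = 45; r = 35; fill = 'green'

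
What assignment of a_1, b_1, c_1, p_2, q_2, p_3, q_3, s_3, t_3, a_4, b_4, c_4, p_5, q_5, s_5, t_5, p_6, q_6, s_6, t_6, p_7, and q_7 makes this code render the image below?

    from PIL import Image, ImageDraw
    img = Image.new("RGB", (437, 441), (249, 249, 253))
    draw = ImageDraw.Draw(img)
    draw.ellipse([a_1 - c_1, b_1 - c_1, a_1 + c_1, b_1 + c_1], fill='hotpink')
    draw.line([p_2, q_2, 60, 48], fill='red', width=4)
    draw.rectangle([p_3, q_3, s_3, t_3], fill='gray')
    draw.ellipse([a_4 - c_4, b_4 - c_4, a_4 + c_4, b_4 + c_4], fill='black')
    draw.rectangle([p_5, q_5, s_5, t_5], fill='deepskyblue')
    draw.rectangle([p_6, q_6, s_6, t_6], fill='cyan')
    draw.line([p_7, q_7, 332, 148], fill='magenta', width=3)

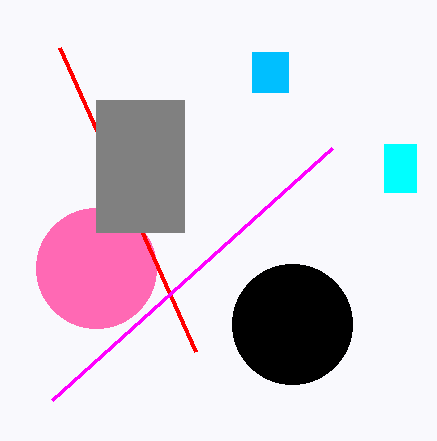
a_1 = 96; b_1 = 268; c_1 = 60; p_2 = 196; q_2 = 352; p_3 = 96; q_3 = 100; s_3 = 184; t_3 = 232; a_4 = 292; b_4 = 324; c_4 = 60; p_5 = 252; q_5 = 52; s_5 = 288; t_5 = 92; p_6 = 384; q_6 = 144; s_6 = 416; t_6 = 192; p_7 = 52; q_7 = 400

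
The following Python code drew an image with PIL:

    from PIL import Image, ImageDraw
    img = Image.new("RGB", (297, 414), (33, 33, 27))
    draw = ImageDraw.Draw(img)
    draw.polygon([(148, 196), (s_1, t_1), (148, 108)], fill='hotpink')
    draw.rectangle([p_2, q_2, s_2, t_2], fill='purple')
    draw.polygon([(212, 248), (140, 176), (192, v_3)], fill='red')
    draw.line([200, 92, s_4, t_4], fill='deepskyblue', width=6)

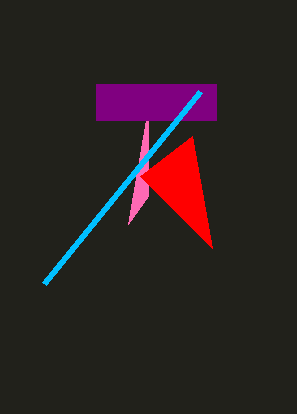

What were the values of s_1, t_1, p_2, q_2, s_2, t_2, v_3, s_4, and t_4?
s_1 = 128
t_1 = 224
p_2 = 96
q_2 = 84
s_2 = 216
t_2 = 120
v_3 = 136
s_4 = 44
t_4 = 284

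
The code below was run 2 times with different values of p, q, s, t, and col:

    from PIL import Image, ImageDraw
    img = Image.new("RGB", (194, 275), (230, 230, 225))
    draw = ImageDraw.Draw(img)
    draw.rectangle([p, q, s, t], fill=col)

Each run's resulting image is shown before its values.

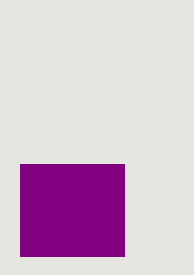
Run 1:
p = 20; q = 164; s = 124; t = 256; col = 'purple'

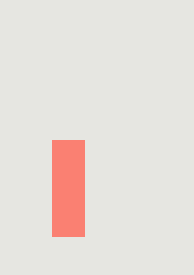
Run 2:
p = 52
q = 140
s = 84
t = 236
col = 'salmon'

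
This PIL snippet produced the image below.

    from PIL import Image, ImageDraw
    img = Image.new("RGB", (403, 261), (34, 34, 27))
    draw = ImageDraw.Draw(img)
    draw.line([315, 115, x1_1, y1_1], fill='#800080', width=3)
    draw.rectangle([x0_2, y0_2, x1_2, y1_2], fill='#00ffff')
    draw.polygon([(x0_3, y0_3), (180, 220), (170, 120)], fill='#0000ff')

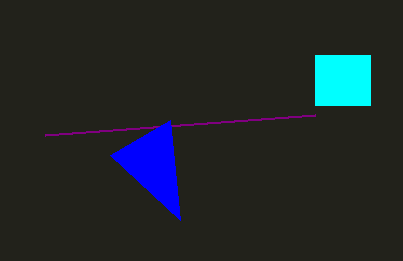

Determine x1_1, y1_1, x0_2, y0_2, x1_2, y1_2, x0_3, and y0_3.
x1_1 = 45
y1_1 = 135
x0_2 = 315
y0_2 = 55
x1_2 = 370
y1_2 = 105
x0_3 = 110
y0_3 = 155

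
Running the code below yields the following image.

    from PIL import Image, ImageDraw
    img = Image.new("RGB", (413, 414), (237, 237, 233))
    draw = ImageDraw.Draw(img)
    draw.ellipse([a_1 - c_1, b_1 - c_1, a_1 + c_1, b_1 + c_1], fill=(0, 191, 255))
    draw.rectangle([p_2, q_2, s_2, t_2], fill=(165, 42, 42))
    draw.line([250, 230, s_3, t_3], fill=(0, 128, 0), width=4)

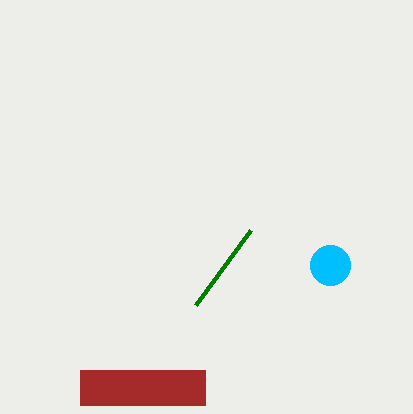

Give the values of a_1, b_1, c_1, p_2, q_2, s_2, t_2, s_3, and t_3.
a_1 = 330, b_1 = 265, c_1 = 20, p_2 = 80, q_2 = 370, s_2 = 205, t_2 = 405, s_3 = 195, t_3 = 305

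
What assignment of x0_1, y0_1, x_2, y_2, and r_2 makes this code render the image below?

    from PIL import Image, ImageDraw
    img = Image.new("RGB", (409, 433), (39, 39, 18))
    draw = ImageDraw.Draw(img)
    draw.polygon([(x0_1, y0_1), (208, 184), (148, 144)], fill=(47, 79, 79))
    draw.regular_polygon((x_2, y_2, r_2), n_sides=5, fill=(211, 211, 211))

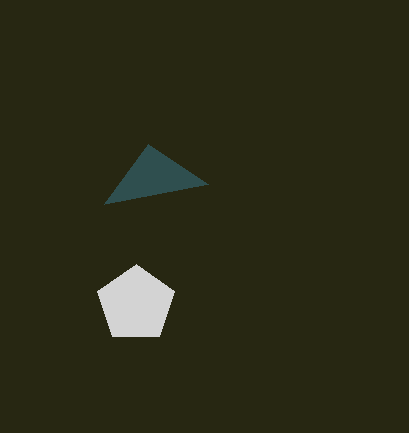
x0_1 = 104; y0_1 = 204; x_2 = 136; y_2 = 304; r_2 = 40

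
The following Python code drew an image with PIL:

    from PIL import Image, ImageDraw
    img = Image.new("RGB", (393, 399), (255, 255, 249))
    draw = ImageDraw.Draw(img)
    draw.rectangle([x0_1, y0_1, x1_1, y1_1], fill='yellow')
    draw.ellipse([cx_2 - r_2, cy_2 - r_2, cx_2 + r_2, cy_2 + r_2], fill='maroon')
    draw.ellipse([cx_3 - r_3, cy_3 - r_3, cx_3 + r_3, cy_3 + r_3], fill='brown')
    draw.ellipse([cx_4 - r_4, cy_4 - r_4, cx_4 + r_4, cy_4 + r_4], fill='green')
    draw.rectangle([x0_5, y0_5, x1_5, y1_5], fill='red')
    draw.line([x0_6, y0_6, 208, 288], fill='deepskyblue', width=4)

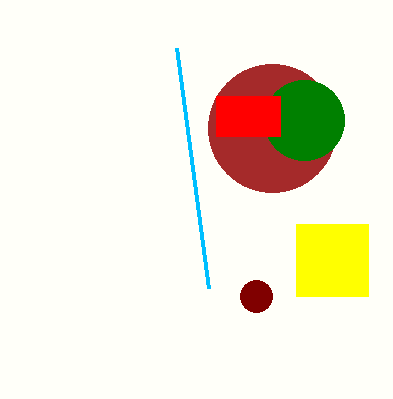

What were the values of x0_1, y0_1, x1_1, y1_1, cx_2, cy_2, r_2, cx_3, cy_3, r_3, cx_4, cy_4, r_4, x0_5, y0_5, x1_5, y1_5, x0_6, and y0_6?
x0_1 = 296
y0_1 = 224
x1_1 = 368
y1_1 = 296
cx_2 = 256
cy_2 = 296
r_2 = 16
cx_3 = 272
cy_3 = 128
r_3 = 64
cx_4 = 304
cy_4 = 120
r_4 = 40
x0_5 = 216
y0_5 = 96
x1_5 = 280
y1_5 = 136
x0_6 = 176
y0_6 = 48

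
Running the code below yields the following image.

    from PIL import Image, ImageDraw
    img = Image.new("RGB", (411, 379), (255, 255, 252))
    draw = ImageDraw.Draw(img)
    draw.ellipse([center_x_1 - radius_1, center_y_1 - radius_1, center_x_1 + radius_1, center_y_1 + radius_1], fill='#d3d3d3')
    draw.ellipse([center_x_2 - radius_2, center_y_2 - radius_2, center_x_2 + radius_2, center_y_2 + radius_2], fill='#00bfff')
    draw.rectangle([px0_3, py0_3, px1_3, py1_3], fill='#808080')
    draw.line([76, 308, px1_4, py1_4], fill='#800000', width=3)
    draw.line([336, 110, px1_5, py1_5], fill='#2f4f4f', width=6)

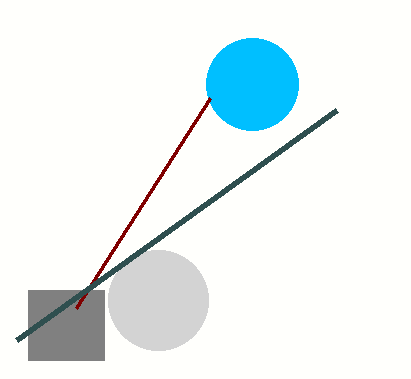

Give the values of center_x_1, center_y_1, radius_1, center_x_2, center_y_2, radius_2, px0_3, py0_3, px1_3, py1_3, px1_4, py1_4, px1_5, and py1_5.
center_x_1 = 158
center_y_1 = 300
radius_1 = 50
center_x_2 = 252
center_y_2 = 84
radius_2 = 46
px0_3 = 28
py0_3 = 290
px1_3 = 104
py1_3 = 360
px1_4 = 210
py1_4 = 98
px1_5 = 16
py1_5 = 340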